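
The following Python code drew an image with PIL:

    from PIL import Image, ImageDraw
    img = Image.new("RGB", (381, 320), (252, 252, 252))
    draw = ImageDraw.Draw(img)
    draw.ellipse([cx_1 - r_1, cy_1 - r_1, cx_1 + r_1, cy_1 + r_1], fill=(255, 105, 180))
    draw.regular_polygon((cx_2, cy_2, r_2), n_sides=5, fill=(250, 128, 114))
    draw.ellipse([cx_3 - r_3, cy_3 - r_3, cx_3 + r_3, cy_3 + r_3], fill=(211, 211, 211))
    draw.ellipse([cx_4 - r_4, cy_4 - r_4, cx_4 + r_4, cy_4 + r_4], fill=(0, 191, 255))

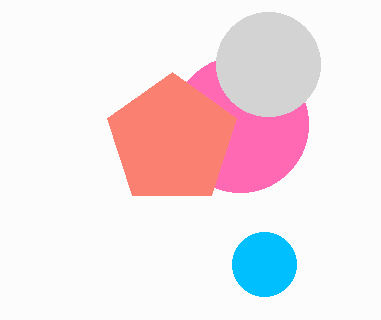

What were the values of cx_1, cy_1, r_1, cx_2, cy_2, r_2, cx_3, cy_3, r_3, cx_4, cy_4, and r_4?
cx_1 = 240, cy_1 = 124, r_1 = 68, cx_2 = 172, cy_2 = 140, r_2 = 68, cx_3 = 268, cy_3 = 64, r_3 = 52, cx_4 = 264, cy_4 = 264, r_4 = 32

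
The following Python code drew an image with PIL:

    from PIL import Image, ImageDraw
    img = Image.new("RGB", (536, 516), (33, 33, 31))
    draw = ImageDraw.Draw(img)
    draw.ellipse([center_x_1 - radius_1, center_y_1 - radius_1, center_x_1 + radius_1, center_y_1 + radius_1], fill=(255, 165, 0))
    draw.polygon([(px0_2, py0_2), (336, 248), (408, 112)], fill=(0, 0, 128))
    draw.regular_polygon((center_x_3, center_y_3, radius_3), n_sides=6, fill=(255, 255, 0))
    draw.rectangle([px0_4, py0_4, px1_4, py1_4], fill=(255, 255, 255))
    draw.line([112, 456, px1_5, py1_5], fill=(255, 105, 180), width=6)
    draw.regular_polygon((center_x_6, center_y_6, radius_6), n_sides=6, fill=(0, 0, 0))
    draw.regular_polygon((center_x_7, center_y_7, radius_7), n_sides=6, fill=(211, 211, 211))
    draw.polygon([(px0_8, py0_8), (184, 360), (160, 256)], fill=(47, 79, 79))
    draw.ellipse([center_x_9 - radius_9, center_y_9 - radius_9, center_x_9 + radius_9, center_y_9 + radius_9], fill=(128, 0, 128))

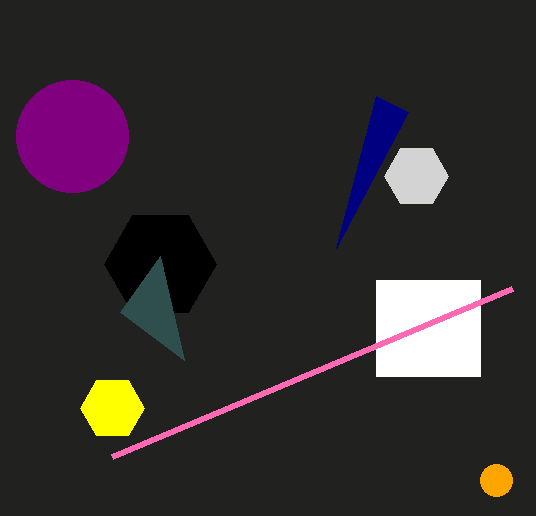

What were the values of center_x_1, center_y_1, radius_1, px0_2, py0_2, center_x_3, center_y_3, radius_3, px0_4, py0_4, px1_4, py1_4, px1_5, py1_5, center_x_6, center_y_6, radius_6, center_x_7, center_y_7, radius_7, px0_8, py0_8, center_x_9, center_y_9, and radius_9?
center_x_1 = 496
center_y_1 = 480
radius_1 = 16
px0_2 = 376
py0_2 = 96
center_x_3 = 112
center_y_3 = 408
radius_3 = 32
px0_4 = 376
py0_4 = 280
px1_4 = 480
py1_4 = 376
px1_5 = 512
py1_5 = 288
center_x_6 = 160
center_y_6 = 264
radius_6 = 56
center_x_7 = 416
center_y_7 = 176
radius_7 = 32
px0_8 = 120
py0_8 = 312
center_x_9 = 72
center_y_9 = 136
radius_9 = 56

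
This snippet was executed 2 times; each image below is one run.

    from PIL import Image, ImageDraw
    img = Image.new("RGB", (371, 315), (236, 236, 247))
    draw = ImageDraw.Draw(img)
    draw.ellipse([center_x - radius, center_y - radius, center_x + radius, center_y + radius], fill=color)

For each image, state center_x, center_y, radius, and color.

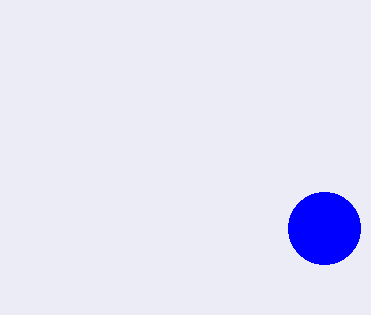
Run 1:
center_x = 324, center_y = 228, radius = 36, color = 'blue'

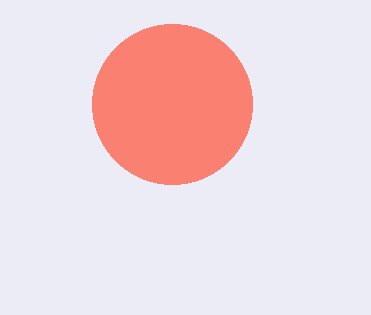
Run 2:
center_x = 172; center_y = 104; radius = 80; color = 'salmon'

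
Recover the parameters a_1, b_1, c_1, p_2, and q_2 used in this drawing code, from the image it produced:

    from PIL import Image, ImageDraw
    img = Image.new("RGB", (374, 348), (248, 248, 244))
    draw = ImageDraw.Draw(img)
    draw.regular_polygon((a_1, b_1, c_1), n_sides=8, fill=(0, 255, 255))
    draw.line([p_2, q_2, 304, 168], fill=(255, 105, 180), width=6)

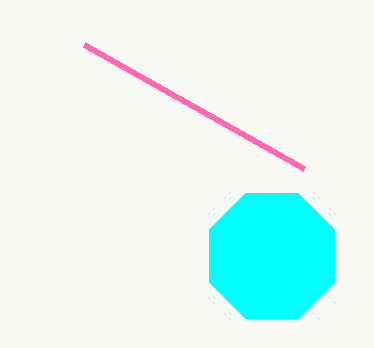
a_1 = 272; b_1 = 256; c_1 = 68; p_2 = 84; q_2 = 44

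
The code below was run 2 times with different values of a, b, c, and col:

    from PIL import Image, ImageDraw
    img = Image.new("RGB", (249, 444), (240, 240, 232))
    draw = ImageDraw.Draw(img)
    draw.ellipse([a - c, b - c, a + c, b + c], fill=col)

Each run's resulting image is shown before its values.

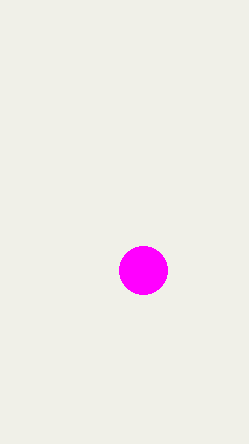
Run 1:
a = 143
b = 270
c = 24
col = 'magenta'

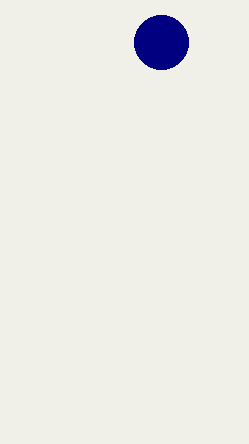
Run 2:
a = 161; b = 42; c = 27; col = 'navy'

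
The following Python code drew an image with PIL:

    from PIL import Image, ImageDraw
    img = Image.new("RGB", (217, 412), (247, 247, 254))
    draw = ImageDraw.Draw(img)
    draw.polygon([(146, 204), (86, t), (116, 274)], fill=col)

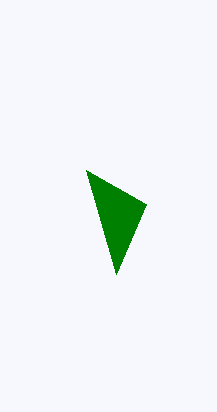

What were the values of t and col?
t = 170; col = 'green'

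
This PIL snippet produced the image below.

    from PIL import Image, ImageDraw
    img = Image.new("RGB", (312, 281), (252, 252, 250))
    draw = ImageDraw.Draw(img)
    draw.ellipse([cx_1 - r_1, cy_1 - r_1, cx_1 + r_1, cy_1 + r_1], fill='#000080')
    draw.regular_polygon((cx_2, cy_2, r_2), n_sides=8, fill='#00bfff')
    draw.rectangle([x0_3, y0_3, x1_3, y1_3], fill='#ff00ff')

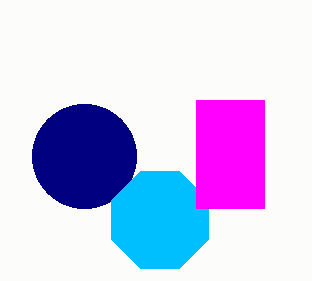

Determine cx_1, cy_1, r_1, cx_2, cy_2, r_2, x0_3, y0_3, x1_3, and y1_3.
cx_1 = 84
cy_1 = 156
r_1 = 52
cx_2 = 160
cy_2 = 220
r_2 = 52
x0_3 = 196
y0_3 = 100
x1_3 = 264
y1_3 = 208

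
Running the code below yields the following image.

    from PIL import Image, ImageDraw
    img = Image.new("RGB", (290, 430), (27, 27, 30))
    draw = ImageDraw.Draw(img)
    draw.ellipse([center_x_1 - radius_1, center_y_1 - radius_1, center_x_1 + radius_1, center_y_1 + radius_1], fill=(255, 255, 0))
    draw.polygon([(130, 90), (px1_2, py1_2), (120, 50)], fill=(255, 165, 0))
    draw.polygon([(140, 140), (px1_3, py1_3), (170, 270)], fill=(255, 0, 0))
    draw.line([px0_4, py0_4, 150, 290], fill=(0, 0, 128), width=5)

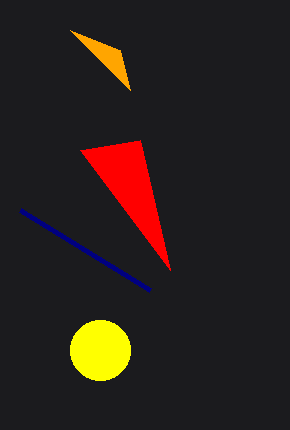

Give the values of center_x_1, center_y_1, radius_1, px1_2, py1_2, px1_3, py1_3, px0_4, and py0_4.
center_x_1 = 100; center_y_1 = 350; radius_1 = 30; px1_2 = 70; py1_2 = 30; px1_3 = 80; py1_3 = 150; px0_4 = 20; py0_4 = 210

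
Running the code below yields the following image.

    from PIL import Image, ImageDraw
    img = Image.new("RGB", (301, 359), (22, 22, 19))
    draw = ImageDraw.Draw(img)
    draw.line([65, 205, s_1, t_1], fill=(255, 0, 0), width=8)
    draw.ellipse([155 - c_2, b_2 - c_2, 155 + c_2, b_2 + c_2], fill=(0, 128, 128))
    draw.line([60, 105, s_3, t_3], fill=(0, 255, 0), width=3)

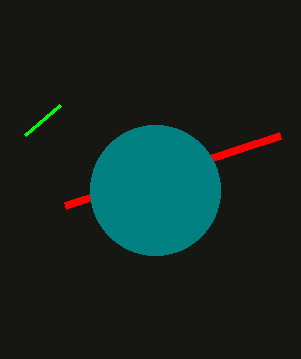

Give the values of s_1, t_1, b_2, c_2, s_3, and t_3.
s_1 = 280
t_1 = 135
b_2 = 190
c_2 = 65
s_3 = 25
t_3 = 135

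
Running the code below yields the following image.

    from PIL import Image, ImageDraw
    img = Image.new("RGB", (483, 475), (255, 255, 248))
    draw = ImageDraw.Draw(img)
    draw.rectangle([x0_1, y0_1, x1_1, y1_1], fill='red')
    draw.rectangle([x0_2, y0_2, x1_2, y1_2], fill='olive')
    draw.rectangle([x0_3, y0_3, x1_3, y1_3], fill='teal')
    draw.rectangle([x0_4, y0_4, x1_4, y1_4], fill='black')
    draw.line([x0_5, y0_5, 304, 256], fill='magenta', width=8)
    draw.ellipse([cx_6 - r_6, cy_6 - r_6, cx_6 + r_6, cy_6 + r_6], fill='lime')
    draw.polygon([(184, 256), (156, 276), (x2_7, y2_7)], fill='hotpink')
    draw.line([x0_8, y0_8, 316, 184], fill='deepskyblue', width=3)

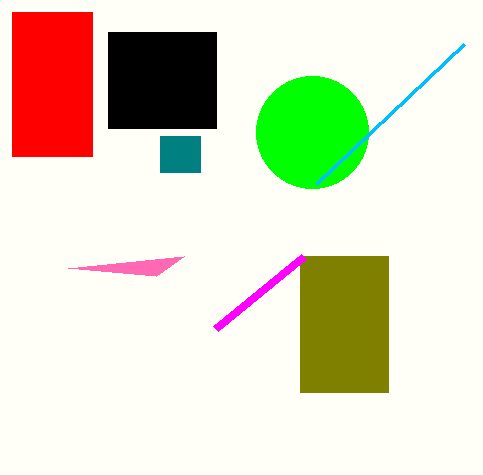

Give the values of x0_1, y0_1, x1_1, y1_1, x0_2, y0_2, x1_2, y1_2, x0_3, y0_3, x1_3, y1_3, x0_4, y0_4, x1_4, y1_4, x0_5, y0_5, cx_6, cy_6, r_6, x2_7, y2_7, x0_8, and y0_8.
x0_1 = 12, y0_1 = 12, x1_1 = 92, y1_1 = 156, x0_2 = 300, y0_2 = 256, x1_2 = 388, y1_2 = 392, x0_3 = 160, y0_3 = 136, x1_3 = 200, y1_3 = 172, x0_4 = 108, y0_4 = 32, x1_4 = 216, y1_4 = 128, x0_5 = 216, y0_5 = 328, cx_6 = 312, cy_6 = 132, r_6 = 56, x2_7 = 68, y2_7 = 268, x0_8 = 464, y0_8 = 44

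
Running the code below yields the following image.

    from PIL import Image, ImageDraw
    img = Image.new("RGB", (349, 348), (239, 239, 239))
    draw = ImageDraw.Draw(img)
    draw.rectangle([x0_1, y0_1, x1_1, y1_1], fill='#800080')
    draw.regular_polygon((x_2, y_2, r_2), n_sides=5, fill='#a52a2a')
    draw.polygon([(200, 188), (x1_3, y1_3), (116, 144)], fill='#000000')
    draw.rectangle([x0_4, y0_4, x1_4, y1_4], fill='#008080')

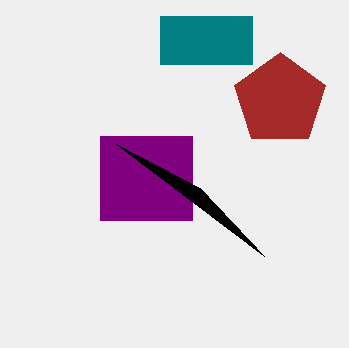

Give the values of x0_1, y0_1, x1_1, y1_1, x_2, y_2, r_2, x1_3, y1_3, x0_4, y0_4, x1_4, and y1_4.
x0_1 = 100, y0_1 = 136, x1_1 = 192, y1_1 = 220, x_2 = 280, y_2 = 100, r_2 = 48, x1_3 = 264, y1_3 = 256, x0_4 = 160, y0_4 = 16, x1_4 = 252, y1_4 = 64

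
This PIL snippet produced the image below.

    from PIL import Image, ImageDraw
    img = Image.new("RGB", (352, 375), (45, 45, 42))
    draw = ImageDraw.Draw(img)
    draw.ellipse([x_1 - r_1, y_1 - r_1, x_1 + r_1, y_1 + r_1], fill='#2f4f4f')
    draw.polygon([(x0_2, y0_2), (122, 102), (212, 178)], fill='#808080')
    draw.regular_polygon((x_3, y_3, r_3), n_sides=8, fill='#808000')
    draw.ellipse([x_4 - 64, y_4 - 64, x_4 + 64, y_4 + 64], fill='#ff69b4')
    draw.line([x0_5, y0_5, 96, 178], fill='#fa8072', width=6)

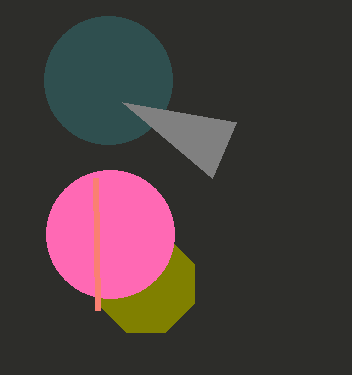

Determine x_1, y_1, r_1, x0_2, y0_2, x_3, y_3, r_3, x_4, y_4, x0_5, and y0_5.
x_1 = 108, y_1 = 80, r_1 = 64, x0_2 = 236, y0_2 = 122, x_3 = 146, y_3 = 284, r_3 = 52, x_4 = 110, y_4 = 234, x0_5 = 98, y0_5 = 310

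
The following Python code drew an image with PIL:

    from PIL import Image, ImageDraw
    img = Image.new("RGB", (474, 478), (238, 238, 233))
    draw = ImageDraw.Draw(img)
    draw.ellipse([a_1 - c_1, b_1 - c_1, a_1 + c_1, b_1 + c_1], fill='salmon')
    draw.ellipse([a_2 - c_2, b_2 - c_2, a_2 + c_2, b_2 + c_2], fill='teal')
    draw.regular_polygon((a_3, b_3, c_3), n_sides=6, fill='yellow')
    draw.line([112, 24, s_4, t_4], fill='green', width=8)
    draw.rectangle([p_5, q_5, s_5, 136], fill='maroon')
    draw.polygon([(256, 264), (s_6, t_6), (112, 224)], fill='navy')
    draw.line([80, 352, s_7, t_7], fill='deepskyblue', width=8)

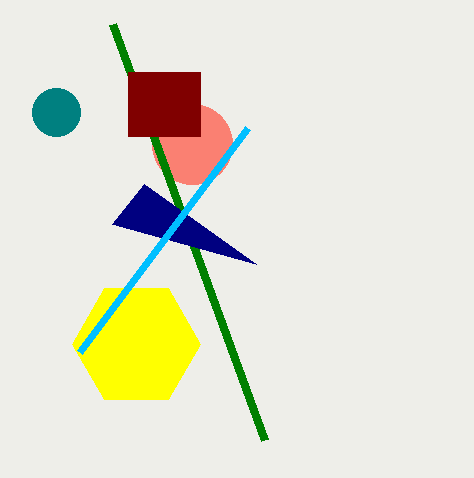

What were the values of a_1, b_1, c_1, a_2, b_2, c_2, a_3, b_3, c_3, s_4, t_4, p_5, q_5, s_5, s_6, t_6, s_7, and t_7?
a_1 = 192
b_1 = 144
c_1 = 40
a_2 = 56
b_2 = 112
c_2 = 24
a_3 = 136
b_3 = 344
c_3 = 64
s_4 = 264
t_4 = 440
p_5 = 128
q_5 = 72
s_5 = 200
s_6 = 144
t_6 = 184
s_7 = 248
t_7 = 128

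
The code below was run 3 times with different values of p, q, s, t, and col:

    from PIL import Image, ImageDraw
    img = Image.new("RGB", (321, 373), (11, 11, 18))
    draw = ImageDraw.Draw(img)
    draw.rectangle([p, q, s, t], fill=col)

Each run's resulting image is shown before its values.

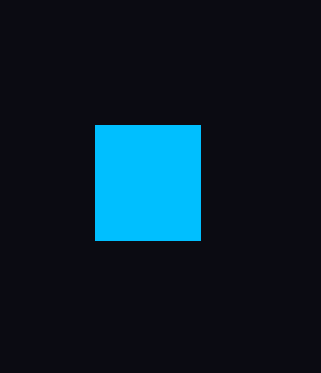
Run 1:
p = 95; q = 125; s = 200; t = 240; col = 'deepskyblue'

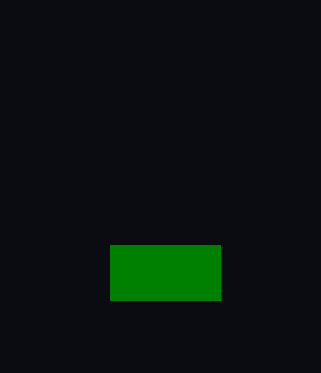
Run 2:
p = 110
q = 245
s = 220
t = 300
col = 'green'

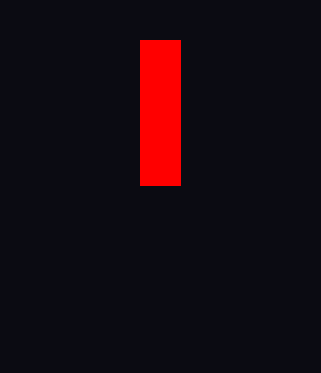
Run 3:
p = 140, q = 40, s = 180, t = 185, col = 'red'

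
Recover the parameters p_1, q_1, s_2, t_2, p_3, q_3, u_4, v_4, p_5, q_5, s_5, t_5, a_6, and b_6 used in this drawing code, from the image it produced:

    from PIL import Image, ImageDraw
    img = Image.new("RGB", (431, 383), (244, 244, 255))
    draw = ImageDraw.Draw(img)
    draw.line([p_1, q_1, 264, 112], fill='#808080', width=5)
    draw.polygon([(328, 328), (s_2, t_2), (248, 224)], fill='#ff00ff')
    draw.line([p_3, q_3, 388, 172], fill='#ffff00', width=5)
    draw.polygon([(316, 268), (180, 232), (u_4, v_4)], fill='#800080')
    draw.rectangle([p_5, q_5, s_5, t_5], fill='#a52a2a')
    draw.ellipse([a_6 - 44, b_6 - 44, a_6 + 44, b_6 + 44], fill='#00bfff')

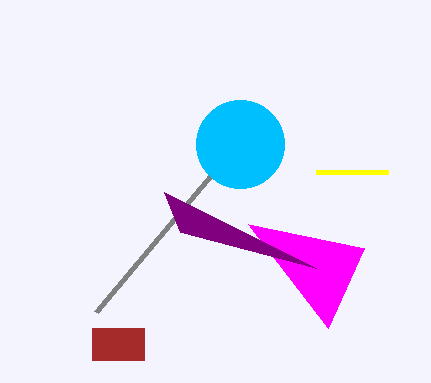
p_1 = 96, q_1 = 312, s_2 = 364, t_2 = 248, p_3 = 316, q_3 = 172, u_4 = 164, v_4 = 192, p_5 = 92, q_5 = 328, s_5 = 144, t_5 = 360, a_6 = 240, b_6 = 144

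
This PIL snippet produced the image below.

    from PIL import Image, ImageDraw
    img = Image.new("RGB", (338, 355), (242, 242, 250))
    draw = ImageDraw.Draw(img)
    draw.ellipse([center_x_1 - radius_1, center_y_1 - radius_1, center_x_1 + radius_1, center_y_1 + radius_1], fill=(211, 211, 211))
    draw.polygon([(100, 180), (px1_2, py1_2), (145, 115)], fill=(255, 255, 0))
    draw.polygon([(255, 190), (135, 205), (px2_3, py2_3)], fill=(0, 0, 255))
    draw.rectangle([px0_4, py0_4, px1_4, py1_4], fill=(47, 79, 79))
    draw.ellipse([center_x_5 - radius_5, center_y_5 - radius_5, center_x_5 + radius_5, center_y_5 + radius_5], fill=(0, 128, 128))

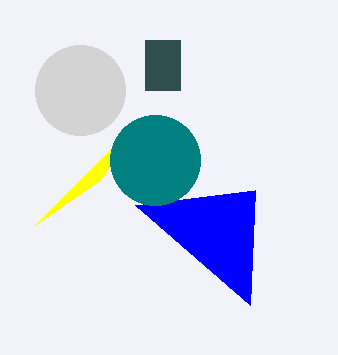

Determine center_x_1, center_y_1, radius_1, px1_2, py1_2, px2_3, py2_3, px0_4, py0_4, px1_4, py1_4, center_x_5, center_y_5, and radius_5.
center_x_1 = 80, center_y_1 = 90, radius_1 = 45, px1_2 = 35, py1_2 = 225, px2_3 = 250, py2_3 = 305, px0_4 = 145, py0_4 = 40, px1_4 = 180, py1_4 = 90, center_x_5 = 155, center_y_5 = 160, radius_5 = 45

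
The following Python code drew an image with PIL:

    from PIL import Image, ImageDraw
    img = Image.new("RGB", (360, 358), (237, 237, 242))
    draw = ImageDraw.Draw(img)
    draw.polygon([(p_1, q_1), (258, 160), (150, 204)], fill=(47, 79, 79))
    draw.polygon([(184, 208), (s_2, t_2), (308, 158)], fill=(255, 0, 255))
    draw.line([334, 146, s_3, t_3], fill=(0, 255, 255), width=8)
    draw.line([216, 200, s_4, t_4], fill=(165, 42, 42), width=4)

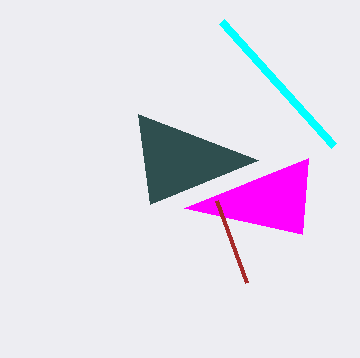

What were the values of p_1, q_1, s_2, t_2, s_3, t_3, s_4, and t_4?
p_1 = 138
q_1 = 114
s_2 = 302
t_2 = 234
s_3 = 222
t_3 = 22
s_4 = 246
t_4 = 282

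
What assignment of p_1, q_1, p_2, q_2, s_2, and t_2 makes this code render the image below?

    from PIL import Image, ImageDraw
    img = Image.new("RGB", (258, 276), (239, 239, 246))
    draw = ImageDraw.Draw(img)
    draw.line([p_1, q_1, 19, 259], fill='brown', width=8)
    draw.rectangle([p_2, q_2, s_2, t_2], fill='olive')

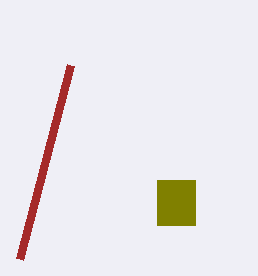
p_1 = 70
q_1 = 65
p_2 = 157
q_2 = 180
s_2 = 195
t_2 = 225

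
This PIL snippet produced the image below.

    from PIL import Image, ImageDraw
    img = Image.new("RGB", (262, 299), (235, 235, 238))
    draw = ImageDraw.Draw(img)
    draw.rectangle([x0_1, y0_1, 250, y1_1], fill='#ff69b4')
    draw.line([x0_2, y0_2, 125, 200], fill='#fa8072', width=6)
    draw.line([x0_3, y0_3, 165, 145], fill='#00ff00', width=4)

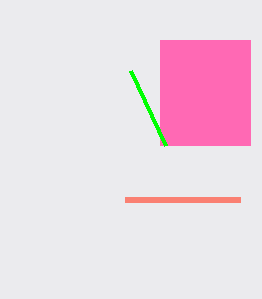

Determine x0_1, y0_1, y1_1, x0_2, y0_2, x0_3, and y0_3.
x0_1 = 160; y0_1 = 40; y1_1 = 145; x0_2 = 240; y0_2 = 200; x0_3 = 130; y0_3 = 70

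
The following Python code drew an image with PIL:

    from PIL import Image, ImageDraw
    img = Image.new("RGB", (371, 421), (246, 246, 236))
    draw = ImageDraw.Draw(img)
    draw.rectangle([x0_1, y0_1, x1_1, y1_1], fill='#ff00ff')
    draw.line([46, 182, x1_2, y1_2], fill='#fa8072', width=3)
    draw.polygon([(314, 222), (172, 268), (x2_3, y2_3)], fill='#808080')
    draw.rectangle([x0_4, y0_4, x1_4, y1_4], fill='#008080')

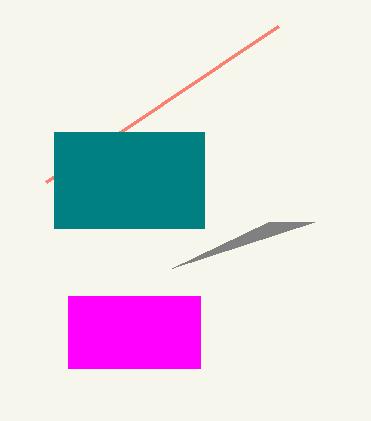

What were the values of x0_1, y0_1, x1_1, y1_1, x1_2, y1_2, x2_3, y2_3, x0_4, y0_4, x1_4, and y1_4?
x0_1 = 68, y0_1 = 296, x1_1 = 200, y1_1 = 368, x1_2 = 278, y1_2 = 26, x2_3 = 268, y2_3 = 222, x0_4 = 54, y0_4 = 132, x1_4 = 204, y1_4 = 228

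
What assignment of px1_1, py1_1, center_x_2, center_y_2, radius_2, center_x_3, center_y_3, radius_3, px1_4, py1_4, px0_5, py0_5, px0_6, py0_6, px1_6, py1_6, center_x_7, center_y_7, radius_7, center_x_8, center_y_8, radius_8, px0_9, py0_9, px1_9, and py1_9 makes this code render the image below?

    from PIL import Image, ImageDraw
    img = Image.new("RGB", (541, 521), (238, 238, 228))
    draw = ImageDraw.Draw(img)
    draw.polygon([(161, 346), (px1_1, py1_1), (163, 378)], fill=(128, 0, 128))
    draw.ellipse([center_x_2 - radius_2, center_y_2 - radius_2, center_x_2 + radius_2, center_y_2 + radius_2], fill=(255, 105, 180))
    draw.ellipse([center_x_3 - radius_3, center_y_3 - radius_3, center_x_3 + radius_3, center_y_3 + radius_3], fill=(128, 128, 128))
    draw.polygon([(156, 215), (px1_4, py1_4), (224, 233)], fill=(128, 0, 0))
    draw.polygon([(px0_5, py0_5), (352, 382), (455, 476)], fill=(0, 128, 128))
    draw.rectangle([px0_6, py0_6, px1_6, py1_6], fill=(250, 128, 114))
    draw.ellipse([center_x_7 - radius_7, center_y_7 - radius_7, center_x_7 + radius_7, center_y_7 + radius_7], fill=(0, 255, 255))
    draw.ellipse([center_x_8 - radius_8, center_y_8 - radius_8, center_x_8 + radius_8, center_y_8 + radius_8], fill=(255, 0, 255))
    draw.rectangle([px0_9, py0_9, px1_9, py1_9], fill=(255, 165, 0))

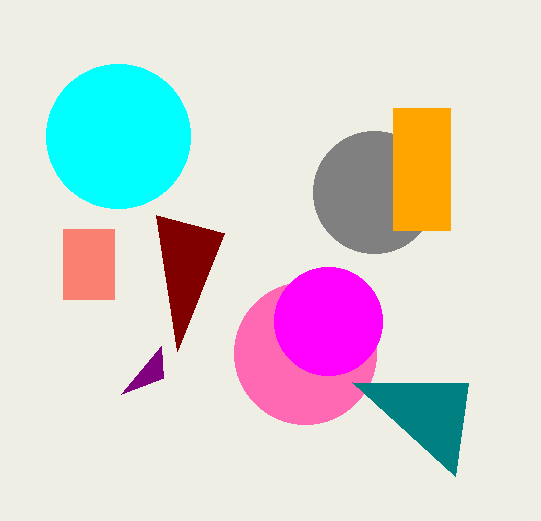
px1_1 = 121, py1_1 = 394, center_x_2 = 305, center_y_2 = 353, radius_2 = 71, center_x_3 = 374, center_y_3 = 192, radius_3 = 61, px1_4 = 177, py1_4 = 351, px0_5 = 468, py0_5 = 383, px0_6 = 63, py0_6 = 229, px1_6 = 114, py1_6 = 299, center_x_7 = 118, center_y_7 = 136, radius_7 = 72, center_x_8 = 328, center_y_8 = 321, radius_8 = 54, px0_9 = 393, py0_9 = 108, px1_9 = 450, py1_9 = 230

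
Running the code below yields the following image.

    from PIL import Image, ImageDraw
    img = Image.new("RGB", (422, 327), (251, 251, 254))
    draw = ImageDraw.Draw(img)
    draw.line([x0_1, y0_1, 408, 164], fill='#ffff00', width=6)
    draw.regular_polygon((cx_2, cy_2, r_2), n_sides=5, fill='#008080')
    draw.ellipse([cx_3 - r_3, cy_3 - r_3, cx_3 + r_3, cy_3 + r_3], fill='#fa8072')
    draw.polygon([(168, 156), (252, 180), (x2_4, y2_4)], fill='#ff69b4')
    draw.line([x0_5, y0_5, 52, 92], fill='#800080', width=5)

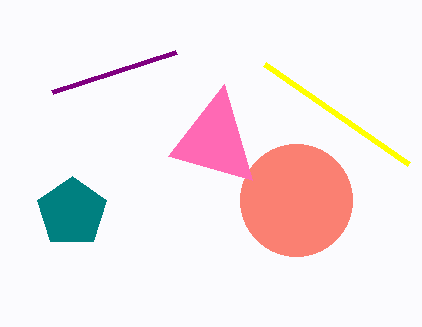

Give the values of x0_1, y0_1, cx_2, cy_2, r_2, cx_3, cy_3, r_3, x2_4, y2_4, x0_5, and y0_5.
x0_1 = 264
y0_1 = 64
cx_2 = 72
cy_2 = 212
r_2 = 36
cx_3 = 296
cy_3 = 200
r_3 = 56
x2_4 = 224
y2_4 = 84
x0_5 = 176
y0_5 = 52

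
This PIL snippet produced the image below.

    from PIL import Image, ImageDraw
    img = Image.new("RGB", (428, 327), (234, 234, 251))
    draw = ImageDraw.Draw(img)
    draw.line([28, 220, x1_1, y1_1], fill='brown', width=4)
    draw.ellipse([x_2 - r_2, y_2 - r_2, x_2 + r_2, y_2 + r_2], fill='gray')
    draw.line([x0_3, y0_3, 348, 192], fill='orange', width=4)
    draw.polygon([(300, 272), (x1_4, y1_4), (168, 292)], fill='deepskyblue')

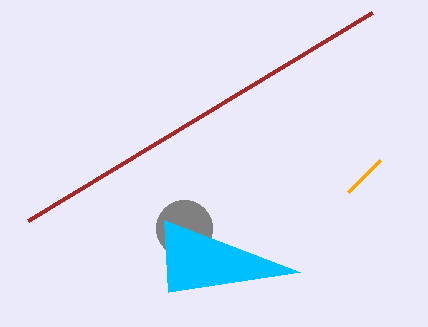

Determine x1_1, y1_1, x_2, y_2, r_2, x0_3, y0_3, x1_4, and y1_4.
x1_1 = 372
y1_1 = 12
x_2 = 184
y_2 = 228
r_2 = 28
x0_3 = 380
y0_3 = 160
x1_4 = 164
y1_4 = 220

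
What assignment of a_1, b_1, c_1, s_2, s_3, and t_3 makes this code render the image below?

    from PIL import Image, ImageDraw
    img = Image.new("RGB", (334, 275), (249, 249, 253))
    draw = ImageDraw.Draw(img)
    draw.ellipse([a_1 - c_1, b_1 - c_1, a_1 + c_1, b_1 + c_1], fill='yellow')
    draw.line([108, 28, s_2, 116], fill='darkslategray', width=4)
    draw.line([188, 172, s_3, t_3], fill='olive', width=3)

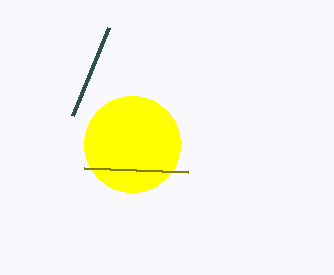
a_1 = 132; b_1 = 144; c_1 = 48; s_2 = 72; s_3 = 84; t_3 = 168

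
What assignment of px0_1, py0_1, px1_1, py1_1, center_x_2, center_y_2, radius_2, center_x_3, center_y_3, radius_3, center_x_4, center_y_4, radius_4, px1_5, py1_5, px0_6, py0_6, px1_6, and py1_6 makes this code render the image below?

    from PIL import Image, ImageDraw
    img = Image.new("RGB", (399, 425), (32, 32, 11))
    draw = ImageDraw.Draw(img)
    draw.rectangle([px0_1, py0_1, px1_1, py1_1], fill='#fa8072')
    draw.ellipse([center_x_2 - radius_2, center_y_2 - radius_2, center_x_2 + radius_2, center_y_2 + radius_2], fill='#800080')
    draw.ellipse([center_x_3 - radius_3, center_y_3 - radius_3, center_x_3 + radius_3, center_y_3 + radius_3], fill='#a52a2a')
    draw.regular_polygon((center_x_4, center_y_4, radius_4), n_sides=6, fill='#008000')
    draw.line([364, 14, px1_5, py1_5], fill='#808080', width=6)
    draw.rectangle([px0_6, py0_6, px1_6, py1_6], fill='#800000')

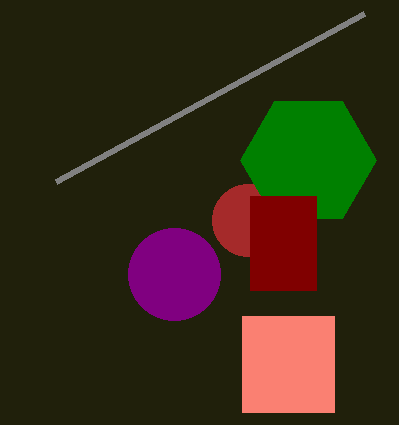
px0_1 = 242, py0_1 = 316, px1_1 = 334, py1_1 = 412, center_x_2 = 174, center_y_2 = 274, radius_2 = 46, center_x_3 = 248, center_y_3 = 220, radius_3 = 36, center_x_4 = 308, center_y_4 = 160, radius_4 = 68, px1_5 = 56, py1_5 = 182, px0_6 = 250, py0_6 = 196, px1_6 = 316, py1_6 = 290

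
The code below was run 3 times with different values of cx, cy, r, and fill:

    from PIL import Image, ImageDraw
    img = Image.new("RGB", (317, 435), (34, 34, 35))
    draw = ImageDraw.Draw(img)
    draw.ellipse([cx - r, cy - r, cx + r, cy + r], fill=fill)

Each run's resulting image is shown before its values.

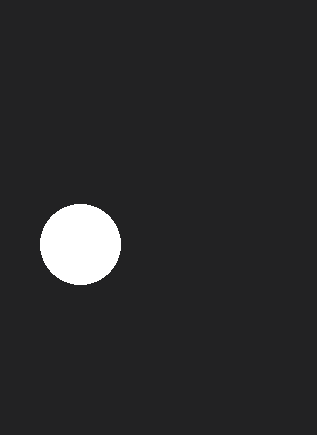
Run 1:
cx = 80, cy = 244, r = 40, fill = 'white'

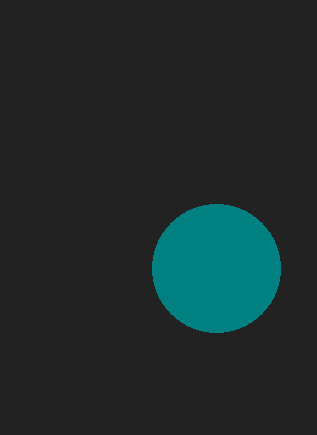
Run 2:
cx = 216
cy = 268
r = 64
fill = 'teal'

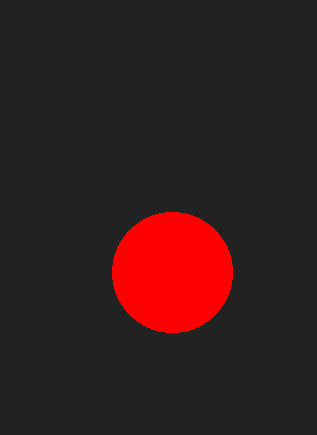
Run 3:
cx = 172; cy = 272; r = 60; fill = 'red'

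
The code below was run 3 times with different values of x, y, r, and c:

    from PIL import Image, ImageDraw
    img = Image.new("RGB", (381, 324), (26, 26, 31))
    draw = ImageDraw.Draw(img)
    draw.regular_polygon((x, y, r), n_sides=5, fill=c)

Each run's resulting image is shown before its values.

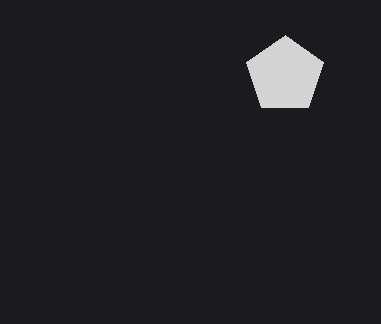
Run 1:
x = 285, y = 75, r = 40, c = 'lightgray'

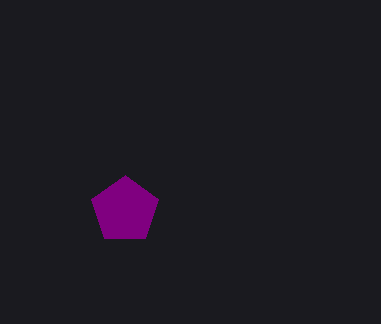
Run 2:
x = 125, y = 210, r = 35, c = 'purple'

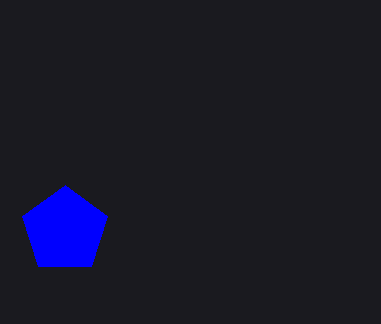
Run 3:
x = 65, y = 230, r = 45, c = 'blue'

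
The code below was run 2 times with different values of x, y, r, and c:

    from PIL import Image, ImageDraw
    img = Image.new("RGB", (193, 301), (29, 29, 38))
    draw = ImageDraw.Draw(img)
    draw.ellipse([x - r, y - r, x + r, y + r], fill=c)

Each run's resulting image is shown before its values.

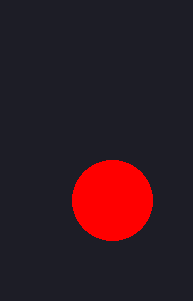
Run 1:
x = 112
y = 200
r = 40
c = 'red'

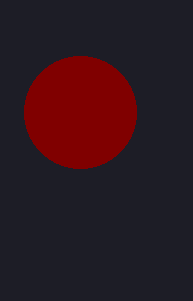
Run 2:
x = 80, y = 112, r = 56, c = 'maroon'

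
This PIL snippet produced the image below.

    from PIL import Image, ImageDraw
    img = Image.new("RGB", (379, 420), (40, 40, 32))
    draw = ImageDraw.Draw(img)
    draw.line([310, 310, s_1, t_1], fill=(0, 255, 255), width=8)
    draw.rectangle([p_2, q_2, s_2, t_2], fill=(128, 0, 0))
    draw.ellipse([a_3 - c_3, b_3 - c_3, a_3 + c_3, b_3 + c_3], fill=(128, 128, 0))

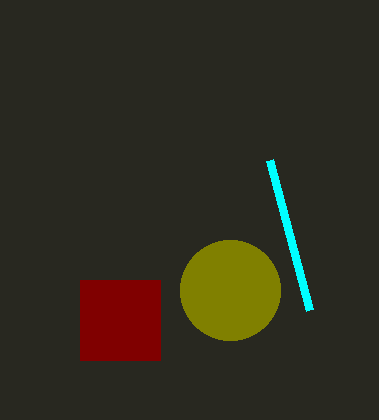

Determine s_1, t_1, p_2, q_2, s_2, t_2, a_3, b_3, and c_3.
s_1 = 270
t_1 = 160
p_2 = 80
q_2 = 280
s_2 = 160
t_2 = 360
a_3 = 230
b_3 = 290
c_3 = 50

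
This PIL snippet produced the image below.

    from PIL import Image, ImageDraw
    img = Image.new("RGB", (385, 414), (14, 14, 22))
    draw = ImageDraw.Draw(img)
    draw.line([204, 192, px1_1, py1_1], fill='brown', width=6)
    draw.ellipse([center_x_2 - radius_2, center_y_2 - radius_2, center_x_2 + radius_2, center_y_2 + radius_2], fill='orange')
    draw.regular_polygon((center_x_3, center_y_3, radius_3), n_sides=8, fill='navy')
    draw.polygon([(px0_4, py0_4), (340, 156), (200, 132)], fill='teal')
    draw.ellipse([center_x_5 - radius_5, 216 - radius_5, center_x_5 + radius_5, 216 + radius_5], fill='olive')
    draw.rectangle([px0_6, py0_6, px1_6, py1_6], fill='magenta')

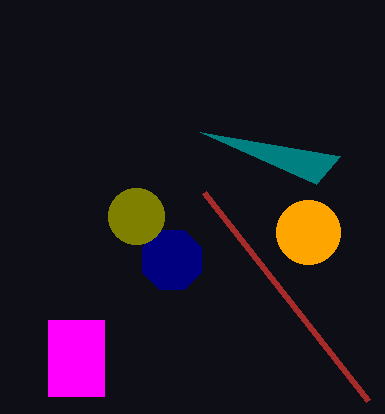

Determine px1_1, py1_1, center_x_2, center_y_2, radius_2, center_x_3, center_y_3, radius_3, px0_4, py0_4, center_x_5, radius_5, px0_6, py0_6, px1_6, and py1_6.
px1_1 = 368
py1_1 = 400
center_x_2 = 308
center_y_2 = 232
radius_2 = 32
center_x_3 = 172
center_y_3 = 260
radius_3 = 32
px0_4 = 316
py0_4 = 184
center_x_5 = 136
radius_5 = 28
px0_6 = 48
py0_6 = 320
px1_6 = 104
py1_6 = 396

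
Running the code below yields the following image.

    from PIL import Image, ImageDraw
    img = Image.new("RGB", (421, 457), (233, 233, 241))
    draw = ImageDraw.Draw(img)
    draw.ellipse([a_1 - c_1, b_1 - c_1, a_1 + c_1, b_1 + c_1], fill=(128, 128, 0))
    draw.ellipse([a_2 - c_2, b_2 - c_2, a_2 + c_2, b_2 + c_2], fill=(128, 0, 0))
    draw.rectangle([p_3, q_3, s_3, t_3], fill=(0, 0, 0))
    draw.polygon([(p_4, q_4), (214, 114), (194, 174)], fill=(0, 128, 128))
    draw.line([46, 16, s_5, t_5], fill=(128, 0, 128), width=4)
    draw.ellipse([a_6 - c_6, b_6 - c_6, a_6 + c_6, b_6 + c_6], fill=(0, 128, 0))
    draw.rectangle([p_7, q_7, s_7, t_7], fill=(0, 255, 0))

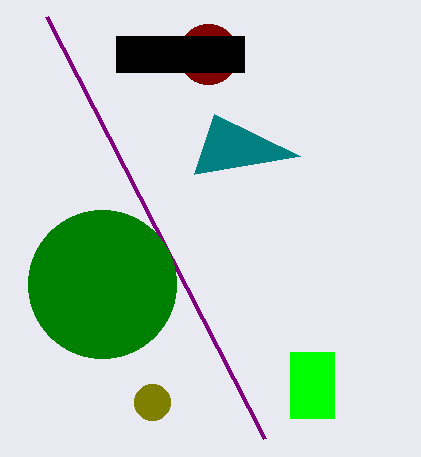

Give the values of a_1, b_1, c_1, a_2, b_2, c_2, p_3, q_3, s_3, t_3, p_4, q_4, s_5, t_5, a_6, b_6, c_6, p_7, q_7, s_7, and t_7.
a_1 = 152; b_1 = 402; c_1 = 18; a_2 = 208; b_2 = 54; c_2 = 30; p_3 = 116; q_3 = 36; s_3 = 244; t_3 = 72; p_4 = 300; q_4 = 156; s_5 = 264; t_5 = 438; a_6 = 102; b_6 = 284; c_6 = 74; p_7 = 290; q_7 = 352; s_7 = 334; t_7 = 418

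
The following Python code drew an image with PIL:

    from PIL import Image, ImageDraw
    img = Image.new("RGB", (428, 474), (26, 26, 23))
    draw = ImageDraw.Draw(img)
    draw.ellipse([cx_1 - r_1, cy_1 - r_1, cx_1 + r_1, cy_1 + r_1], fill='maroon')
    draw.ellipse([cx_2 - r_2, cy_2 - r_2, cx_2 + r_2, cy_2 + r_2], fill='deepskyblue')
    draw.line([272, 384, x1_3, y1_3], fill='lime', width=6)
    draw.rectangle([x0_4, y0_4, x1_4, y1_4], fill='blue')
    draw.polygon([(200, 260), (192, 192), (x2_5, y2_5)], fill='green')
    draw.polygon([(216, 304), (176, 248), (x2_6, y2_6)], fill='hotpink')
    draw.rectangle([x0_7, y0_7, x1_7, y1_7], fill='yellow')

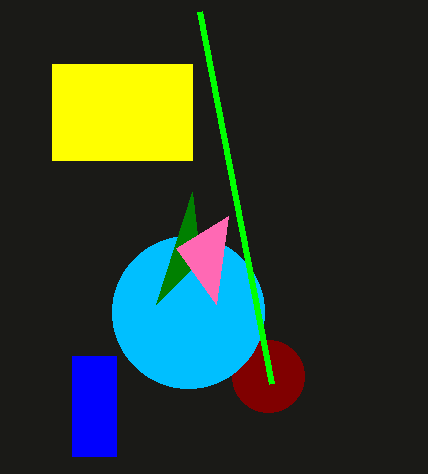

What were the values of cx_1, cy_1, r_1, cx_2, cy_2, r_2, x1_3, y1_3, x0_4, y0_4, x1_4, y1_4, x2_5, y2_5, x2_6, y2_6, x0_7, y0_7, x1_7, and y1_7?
cx_1 = 268, cy_1 = 376, r_1 = 36, cx_2 = 188, cy_2 = 312, r_2 = 76, x1_3 = 200, y1_3 = 12, x0_4 = 72, y0_4 = 356, x1_4 = 116, y1_4 = 456, x2_5 = 156, y2_5 = 304, x2_6 = 228, y2_6 = 216, x0_7 = 52, y0_7 = 64, x1_7 = 192, y1_7 = 160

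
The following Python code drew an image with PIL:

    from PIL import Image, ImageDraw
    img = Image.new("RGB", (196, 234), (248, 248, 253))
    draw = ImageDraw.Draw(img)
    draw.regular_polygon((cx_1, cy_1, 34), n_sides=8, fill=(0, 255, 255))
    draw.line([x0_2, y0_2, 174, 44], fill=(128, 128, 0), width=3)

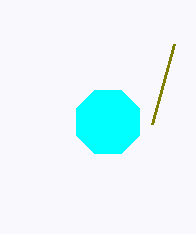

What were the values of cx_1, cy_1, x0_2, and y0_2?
cx_1 = 108; cy_1 = 122; x0_2 = 152; y0_2 = 124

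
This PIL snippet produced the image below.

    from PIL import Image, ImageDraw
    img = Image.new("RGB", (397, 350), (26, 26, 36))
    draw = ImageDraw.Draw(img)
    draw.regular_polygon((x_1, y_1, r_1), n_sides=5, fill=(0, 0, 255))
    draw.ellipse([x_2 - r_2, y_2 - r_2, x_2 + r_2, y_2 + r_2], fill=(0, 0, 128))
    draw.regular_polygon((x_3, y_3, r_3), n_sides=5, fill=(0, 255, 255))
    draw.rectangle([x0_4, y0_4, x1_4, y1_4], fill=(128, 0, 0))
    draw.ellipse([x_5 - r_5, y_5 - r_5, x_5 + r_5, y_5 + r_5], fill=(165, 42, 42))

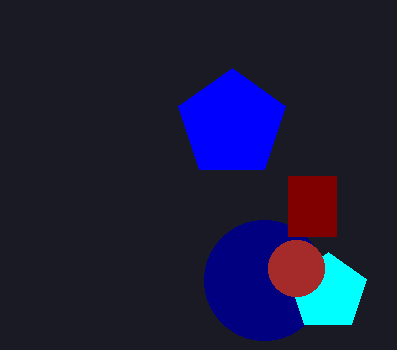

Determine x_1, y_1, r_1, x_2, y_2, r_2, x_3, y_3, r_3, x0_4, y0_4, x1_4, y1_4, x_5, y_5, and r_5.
x_1 = 232
y_1 = 124
r_1 = 56
x_2 = 264
y_2 = 280
r_2 = 60
x_3 = 328
y_3 = 292
r_3 = 40
x0_4 = 288
y0_4 = 176
x1_4 = 336
y1_4 = 236
x_5 = 296
y_5 = 268
r_5 = 28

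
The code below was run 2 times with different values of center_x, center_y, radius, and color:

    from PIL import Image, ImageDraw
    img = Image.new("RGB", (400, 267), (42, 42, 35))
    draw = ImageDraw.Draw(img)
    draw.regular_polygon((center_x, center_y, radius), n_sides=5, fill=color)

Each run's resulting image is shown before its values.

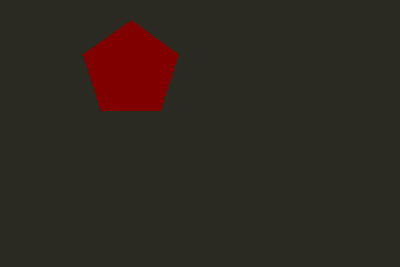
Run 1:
center_x = 130; center_y = 70; radius = 50; color = 'maroon'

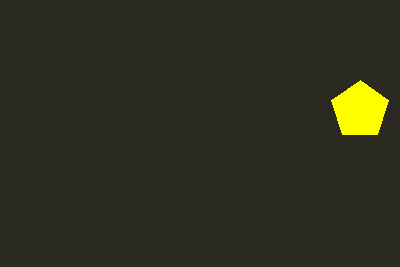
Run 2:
center_x = 360, center_y = 110, radius = 30, color = 'yellow'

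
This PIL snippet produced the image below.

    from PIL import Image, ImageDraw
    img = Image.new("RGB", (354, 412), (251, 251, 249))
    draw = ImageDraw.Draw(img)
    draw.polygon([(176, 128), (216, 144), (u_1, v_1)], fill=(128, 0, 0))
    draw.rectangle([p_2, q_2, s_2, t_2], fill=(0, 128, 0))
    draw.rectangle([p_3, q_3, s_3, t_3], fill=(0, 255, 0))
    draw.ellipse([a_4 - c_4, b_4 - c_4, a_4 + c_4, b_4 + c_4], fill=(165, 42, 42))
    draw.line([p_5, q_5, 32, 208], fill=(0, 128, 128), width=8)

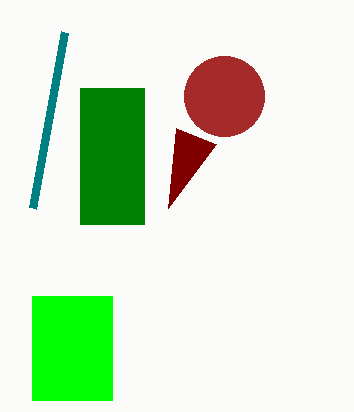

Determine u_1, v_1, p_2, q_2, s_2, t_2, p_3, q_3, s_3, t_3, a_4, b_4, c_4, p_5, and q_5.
u_1 = 168
v_1 = 208
p_2 = 80
q_2 = 88
s_2 = 144
t_2 = 224
p_3 = 32
q_3 = 296
s_3 = 112
t_3 = 400
a_4 = 224
b_4 = 96
c_4 = 40
p_5 = 64
q_5 = 32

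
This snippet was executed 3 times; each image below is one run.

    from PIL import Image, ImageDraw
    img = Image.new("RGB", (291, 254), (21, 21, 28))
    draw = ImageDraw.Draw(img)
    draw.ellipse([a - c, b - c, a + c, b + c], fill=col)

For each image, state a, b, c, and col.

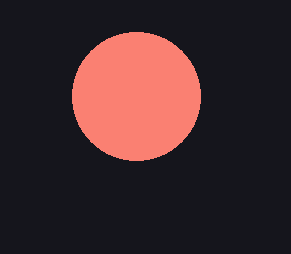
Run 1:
a = 136
b = 96
c = 64
col = 'salmon'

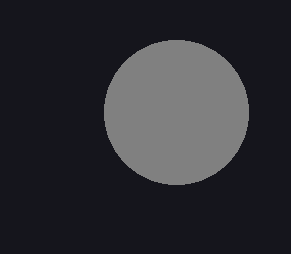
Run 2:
a = 176; b = 112; c = 72; col = 'gray'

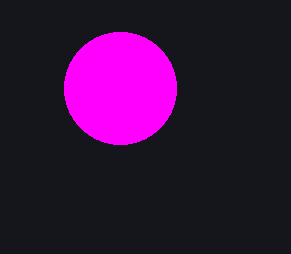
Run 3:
a = 120; b = 88; c = 56; col = 'magenta'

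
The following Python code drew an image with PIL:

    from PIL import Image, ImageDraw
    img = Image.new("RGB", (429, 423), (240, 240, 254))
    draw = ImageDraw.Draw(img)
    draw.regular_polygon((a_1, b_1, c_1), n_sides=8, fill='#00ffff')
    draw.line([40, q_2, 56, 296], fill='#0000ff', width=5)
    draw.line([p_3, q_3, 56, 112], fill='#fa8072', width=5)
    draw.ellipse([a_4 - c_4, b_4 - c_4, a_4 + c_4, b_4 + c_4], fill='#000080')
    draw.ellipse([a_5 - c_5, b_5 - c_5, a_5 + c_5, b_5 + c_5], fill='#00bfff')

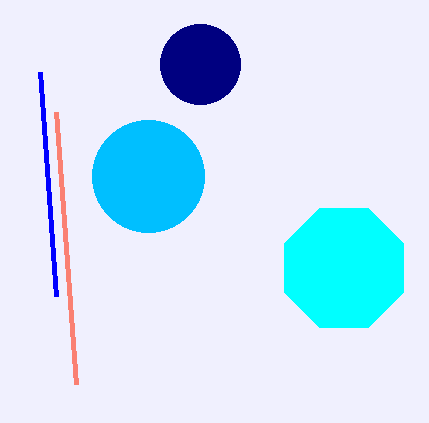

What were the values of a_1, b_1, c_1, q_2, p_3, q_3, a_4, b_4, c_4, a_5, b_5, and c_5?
a_1 = 344
b_1 = 268
c_1 = 64
q_2 = 72
p_3 = 76
q_3 = 384
a_4 = 200
b_4 = 64
c_4 = 40
a_5 = 148
b_5 = 176
c_5 = 56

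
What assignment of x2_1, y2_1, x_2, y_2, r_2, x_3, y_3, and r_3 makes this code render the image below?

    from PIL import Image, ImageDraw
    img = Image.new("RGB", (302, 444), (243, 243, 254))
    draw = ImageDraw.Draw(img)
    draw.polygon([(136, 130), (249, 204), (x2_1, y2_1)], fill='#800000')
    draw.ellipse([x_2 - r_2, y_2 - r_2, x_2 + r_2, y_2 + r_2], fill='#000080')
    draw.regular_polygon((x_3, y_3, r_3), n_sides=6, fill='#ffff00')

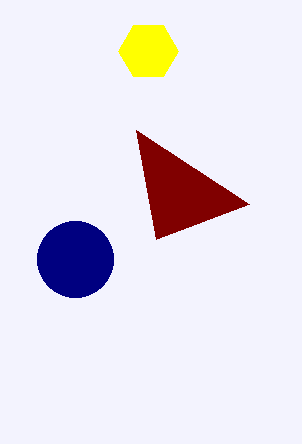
x2_1 = 156; y2_1 = 239; x_2 = 75; y_2 = 259; r_2 = 38; x_3 = 148; y_3 = 51; r_3 = 30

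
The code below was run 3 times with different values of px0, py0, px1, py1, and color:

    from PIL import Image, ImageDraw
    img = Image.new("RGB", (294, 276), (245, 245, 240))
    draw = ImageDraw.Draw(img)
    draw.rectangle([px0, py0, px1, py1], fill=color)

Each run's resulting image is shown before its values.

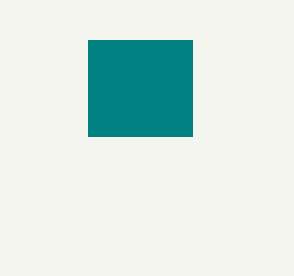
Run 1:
px0 = 88; py0 = 40; px1 = 192; py1 = 136; color = 'teal'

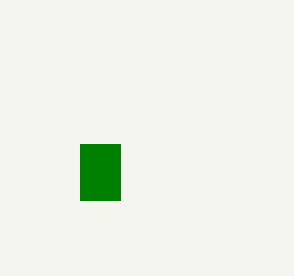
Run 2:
px0 = 80
py0 = 144
px1 = 120
py1 = 200
color = 'green'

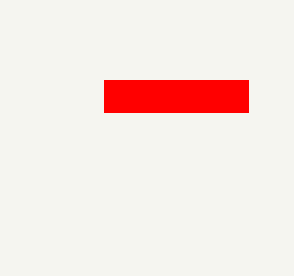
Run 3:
px0 = 104
py0 = 80
px1 = 248
py1 = 112
color = 'red'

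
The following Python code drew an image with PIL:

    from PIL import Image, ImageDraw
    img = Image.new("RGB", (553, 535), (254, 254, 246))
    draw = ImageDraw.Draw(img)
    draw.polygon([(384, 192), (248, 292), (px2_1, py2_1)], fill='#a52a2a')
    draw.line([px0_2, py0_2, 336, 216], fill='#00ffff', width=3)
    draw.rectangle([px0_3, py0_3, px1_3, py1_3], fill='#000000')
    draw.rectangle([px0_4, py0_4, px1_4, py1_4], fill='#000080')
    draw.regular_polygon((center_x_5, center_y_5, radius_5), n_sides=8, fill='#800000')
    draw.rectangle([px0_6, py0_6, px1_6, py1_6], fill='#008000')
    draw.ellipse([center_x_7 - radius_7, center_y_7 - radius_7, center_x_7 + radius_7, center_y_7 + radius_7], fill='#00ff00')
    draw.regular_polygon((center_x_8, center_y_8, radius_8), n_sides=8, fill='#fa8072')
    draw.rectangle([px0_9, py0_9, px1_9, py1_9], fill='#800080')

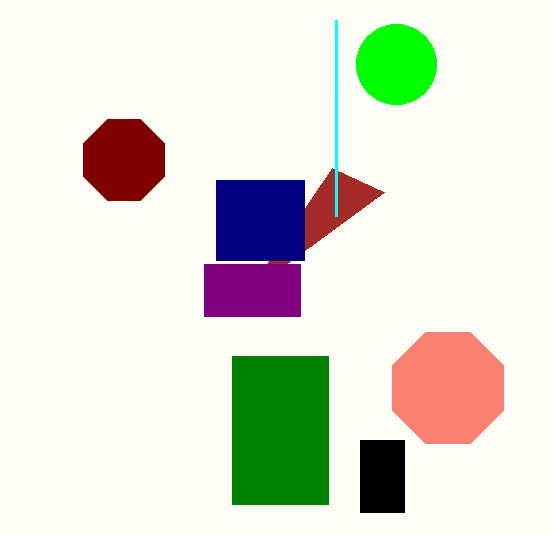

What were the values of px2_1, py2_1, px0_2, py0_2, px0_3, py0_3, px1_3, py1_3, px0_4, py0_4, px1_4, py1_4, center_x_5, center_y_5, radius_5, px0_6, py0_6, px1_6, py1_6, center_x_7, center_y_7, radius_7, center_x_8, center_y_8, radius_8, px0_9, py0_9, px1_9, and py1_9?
px2_1 = 332, py2_1 = 168, px0_2 = 336, py0_2 = 20, px0_3 = 360, py0_3 = 440, px1_3 = 404, py1_3 = 512, px0_4 = 216, py0_4 = 180, px1_4 = 304, py1_4 = 260, center_x_5 = 124, center_y_5 = 160, radius_5 = 44, px0_6 = 232, py0_6 = 356, px1_6 = 328, py1_6 = 504, center_x_7 = 396, center_y_7 = 64, radius_7 = 40, center_x_8 = 448, center_y_8 = 388, radius_8 = 60, px0_9 = 204, py0_9 = 264, px1_9 = 300, py1_9 = 316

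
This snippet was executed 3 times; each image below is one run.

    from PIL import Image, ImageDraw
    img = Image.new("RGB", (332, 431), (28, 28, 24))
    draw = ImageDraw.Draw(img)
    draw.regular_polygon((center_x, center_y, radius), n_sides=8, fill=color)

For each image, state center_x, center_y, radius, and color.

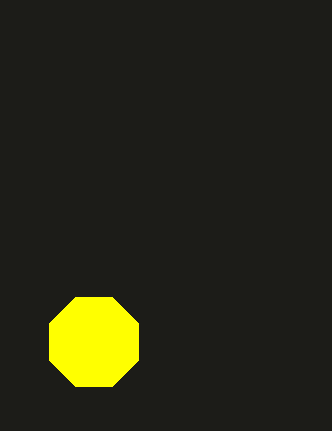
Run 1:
center_x = 94; center_y = 342; radius = 48; color = 'yellow'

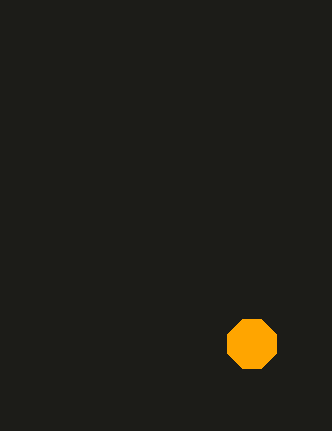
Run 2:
center_x = 252
center_y = 344
radius = 26
color = 'orange'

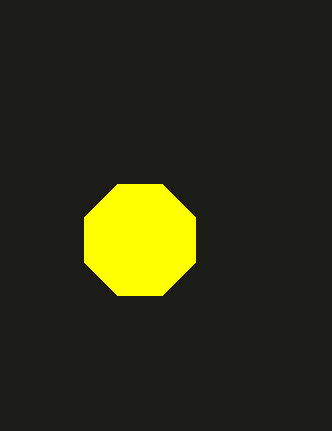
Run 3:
center_x = 140; center_y = 240; radius = 60; color = 'yellow'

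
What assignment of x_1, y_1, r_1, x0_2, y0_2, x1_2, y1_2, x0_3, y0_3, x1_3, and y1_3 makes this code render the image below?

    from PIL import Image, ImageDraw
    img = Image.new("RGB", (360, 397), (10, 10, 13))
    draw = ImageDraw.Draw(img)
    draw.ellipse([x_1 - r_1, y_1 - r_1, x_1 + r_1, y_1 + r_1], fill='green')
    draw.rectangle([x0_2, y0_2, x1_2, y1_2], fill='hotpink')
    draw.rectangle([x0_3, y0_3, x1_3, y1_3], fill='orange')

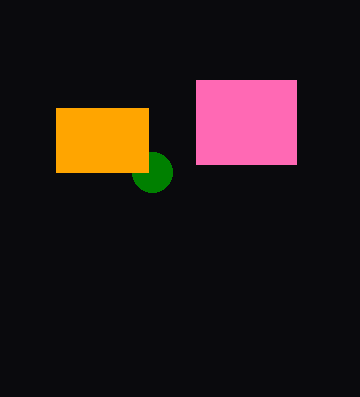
x_1 = 152
y_1 = 172
r_1 = 20
x0_2 = 196
y0_2 = 80
x1_2 = 296
y1_2 = 164
x0_3 = 56
y0_3 = 108
x1_3 = 148
y1_3 = 172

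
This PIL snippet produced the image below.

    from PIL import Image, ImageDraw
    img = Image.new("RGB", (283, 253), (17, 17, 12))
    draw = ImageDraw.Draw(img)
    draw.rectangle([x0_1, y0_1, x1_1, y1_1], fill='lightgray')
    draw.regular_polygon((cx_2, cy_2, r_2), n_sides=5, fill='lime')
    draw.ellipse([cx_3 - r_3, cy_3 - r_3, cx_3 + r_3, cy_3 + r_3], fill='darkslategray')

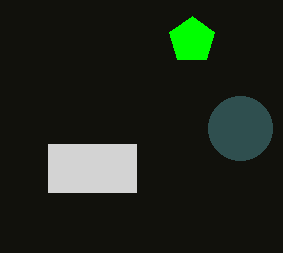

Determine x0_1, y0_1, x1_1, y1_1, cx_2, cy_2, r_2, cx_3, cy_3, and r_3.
x0_1 = 48; y0_1 = 144; x1_1 = 136; y1_1 = 192; cx_2 = 192; cy_2 = 40; r_2 = 24; cx_3 = 240; cy_3 = 128; r_3 = 32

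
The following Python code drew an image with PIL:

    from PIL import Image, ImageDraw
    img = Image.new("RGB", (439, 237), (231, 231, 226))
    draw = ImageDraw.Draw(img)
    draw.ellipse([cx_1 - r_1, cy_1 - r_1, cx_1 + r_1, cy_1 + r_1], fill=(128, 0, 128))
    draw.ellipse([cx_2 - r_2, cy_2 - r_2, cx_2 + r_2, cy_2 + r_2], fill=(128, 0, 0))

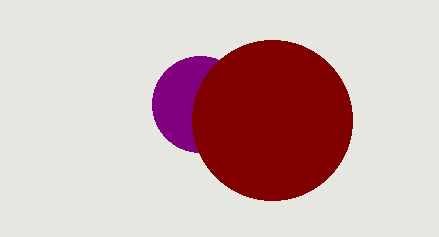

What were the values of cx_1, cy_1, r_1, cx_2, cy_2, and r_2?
cx_1 = 200
cy_1 = 104
r_1 = 48
cx_2 = 272
cy_2 = 120
r_2 = 80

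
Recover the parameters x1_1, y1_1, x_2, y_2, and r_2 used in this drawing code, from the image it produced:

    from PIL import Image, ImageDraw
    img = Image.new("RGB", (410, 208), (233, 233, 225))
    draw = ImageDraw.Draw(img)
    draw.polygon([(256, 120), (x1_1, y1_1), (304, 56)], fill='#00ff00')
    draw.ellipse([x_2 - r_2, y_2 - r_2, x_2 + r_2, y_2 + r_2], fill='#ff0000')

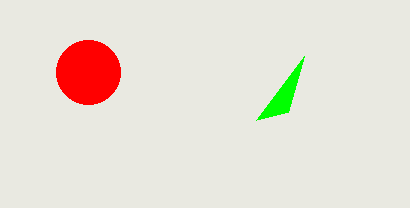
x1_1 = 288, y1_1 = 112, x_2 = 88, y_2 = 72, r_2 = 32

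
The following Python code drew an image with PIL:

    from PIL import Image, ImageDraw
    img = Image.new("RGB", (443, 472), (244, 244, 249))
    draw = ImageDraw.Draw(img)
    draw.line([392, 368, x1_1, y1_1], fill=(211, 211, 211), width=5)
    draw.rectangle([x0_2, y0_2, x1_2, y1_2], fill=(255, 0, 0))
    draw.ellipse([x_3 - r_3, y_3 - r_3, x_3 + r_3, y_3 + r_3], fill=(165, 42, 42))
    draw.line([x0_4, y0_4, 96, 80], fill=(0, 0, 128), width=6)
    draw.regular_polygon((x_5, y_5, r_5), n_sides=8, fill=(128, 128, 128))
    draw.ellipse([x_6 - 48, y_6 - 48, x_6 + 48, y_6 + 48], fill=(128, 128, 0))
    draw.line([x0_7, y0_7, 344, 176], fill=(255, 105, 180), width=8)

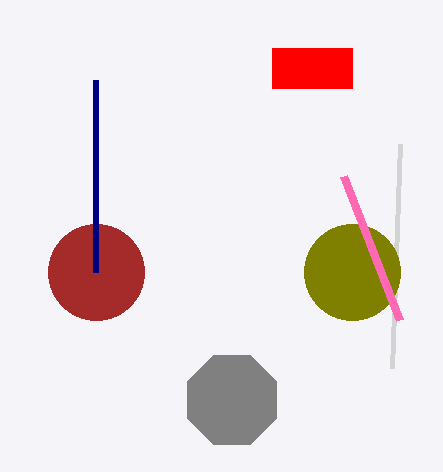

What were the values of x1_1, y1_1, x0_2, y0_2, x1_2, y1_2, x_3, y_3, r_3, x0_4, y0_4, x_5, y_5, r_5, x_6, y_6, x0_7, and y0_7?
x1_1 = 400; y1_1 = 144; x0_2 = 272; y0_2 = 48; x1_2 = 352; y1_2 = 88; x_3 = 96; y_3 = 272; r_3 = 48; x0_4 = 96; y0_4 = 272; x_5 = 232; y_5 = 400; r_5 = 48; x_6 = 352; y_6 = 272; x0_7 = 400; y0_7 = 320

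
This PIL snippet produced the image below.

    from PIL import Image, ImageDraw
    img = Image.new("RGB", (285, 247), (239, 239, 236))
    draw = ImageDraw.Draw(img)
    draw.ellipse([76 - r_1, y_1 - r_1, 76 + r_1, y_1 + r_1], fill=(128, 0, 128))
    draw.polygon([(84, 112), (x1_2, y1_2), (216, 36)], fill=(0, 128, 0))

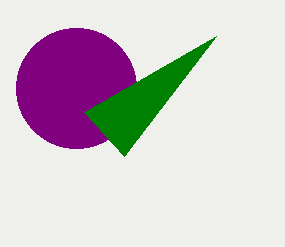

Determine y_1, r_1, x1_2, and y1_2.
y_1 = 88, r_1 = 60, x1_2 = 124, y1_2 = 156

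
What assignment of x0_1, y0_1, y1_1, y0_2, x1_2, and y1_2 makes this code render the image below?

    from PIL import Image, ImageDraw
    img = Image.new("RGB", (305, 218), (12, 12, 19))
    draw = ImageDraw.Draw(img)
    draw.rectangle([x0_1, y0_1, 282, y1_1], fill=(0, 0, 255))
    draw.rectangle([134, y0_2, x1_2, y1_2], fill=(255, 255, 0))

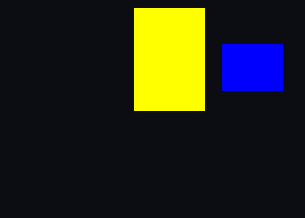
x0_1 = 222, y0_1 = 44, y1_1 = 90, y0_2 = 8, x1_2 = 204, y1_2 = 110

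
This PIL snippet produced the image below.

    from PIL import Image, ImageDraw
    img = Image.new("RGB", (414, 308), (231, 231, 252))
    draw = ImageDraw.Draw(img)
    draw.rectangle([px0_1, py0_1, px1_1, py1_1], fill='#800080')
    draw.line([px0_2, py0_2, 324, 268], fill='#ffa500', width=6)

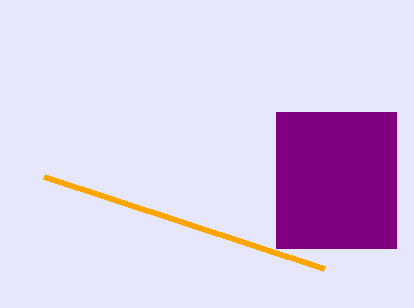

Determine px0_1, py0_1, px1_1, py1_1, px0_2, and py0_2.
px0_1 = 276
py0_1 = 112
px1_1 = 396
py1_1 = 248
px0_2 = 44
py0_2 = 176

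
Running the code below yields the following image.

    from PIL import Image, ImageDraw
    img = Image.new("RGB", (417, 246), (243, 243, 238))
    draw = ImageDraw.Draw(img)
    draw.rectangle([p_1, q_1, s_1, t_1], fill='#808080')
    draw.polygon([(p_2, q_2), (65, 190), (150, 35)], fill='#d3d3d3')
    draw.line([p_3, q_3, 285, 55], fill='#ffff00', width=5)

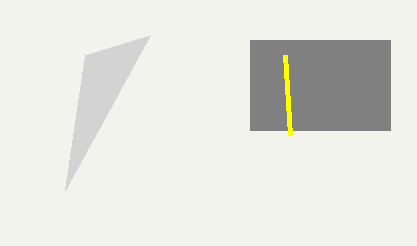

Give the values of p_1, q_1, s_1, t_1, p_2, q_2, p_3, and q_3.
p_1 = 250; q_1 = 40; s_1 = 390; t_1 = 130; p_2 = 85; q_2 = 55; p_3 = 290; q_3 = 135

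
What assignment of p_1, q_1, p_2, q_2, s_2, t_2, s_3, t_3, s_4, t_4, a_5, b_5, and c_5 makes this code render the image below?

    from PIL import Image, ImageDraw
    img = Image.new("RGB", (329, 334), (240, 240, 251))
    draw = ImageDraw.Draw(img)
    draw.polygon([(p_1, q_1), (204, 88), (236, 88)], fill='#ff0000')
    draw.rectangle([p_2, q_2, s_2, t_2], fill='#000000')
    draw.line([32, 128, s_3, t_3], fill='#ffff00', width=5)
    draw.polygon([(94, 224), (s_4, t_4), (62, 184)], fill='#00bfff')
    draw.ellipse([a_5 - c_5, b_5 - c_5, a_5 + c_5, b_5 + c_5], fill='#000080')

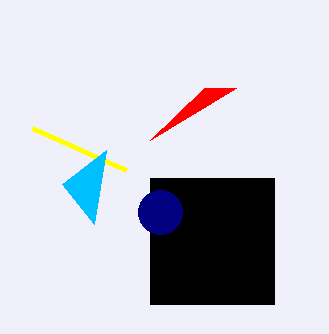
p_1 = 150, q_1 = 140, p_2 = 150, q_2 = 178, s_2 = 274, t_2 = 304, s_3 = 126, t_3 = 170, s_4 = 106, t_4 = 150, a_5 = 160, b_5 = 212, c_5 = 22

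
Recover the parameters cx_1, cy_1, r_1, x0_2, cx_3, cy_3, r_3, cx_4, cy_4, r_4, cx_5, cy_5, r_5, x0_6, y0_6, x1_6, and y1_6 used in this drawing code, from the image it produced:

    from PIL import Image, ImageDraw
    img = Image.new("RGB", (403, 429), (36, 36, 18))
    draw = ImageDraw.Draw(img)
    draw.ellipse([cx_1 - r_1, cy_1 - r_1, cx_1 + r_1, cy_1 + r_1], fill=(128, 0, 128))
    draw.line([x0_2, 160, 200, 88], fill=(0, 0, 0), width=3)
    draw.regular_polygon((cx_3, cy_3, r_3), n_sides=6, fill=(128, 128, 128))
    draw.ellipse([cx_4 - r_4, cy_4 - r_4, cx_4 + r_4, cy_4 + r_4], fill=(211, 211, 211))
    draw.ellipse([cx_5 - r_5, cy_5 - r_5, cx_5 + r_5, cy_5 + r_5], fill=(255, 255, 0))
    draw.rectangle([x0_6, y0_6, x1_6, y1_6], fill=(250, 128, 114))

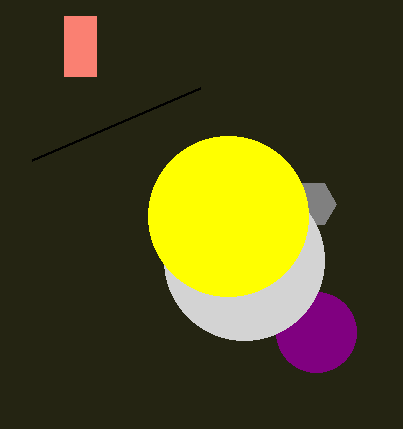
cx_1 = 316; cy_1 = 332; r_1 = 40; x0_2 = 32; cx_3 = 312; cy_3 = 204; r_3 = 24; cx_4 = 244; cy_4 = 260; r_4 = 80; cx_5 = 228; cy_5 = 216; r_5 = 80; x0_6 = 64; y0_6 = 16; x1_6 = 96; y1_6 = 76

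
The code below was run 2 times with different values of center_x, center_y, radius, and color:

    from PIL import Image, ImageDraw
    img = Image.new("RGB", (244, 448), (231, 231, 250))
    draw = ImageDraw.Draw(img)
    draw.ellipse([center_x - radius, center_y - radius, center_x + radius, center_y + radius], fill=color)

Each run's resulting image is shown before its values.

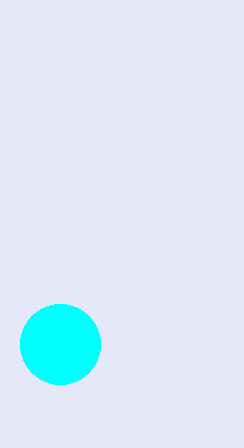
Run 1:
center_x = 60, center_y = 344, radius = 40, color = 'cyan'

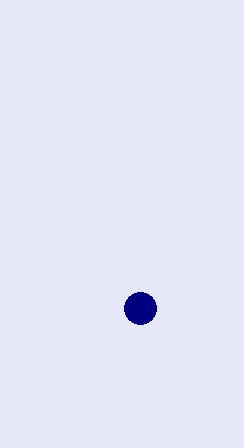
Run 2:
center_x = 140; center_y = 308; radius = 16; color = 'navy'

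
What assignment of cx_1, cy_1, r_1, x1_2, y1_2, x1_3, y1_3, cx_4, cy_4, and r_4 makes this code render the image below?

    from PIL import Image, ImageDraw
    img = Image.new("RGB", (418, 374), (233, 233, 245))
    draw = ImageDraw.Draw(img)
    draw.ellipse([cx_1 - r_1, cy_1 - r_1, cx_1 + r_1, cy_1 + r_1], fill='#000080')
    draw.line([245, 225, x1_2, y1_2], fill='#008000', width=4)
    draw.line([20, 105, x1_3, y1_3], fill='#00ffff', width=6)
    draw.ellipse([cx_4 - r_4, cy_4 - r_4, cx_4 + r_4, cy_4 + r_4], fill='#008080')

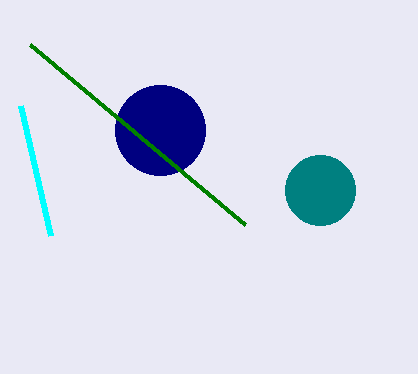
cx_1 = 160
cy_1 = 130
r_1 = 45
x1_2 = 30
y1_2 = 45
x1_3 = 50
y1_3 = 235
cx_4 = 320
cy_4 = 190
r_4 = 35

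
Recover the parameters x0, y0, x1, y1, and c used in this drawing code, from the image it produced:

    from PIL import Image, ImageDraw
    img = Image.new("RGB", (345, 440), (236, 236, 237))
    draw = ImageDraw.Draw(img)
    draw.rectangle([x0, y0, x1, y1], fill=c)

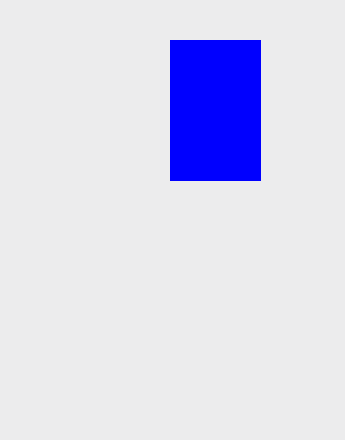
x0 = 170; y0 = 40; x1 = 260; y1 = 180; c = 'blue'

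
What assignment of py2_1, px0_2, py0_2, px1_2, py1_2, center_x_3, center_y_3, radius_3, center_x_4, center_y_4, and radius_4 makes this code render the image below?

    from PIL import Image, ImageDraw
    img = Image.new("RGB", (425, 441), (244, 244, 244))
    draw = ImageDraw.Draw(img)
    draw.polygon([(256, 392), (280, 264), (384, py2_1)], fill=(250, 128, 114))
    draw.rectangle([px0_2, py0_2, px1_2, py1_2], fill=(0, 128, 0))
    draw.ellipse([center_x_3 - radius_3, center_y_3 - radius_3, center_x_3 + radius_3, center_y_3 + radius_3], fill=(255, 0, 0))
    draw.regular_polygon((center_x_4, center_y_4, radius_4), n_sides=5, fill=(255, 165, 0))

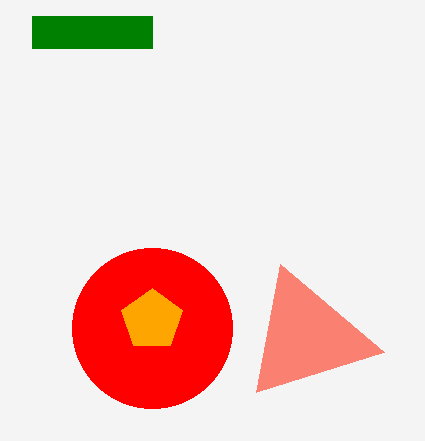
py2_1 = 352, px0_2 = 32, py0_2 = 16, px1_2 = 152, py1_2 = 48, center_x_3 = 152, center_y_3 = 328, radius_3 = 80, center_x_4 = 152, center_y_4 = 320, radius_4 = 32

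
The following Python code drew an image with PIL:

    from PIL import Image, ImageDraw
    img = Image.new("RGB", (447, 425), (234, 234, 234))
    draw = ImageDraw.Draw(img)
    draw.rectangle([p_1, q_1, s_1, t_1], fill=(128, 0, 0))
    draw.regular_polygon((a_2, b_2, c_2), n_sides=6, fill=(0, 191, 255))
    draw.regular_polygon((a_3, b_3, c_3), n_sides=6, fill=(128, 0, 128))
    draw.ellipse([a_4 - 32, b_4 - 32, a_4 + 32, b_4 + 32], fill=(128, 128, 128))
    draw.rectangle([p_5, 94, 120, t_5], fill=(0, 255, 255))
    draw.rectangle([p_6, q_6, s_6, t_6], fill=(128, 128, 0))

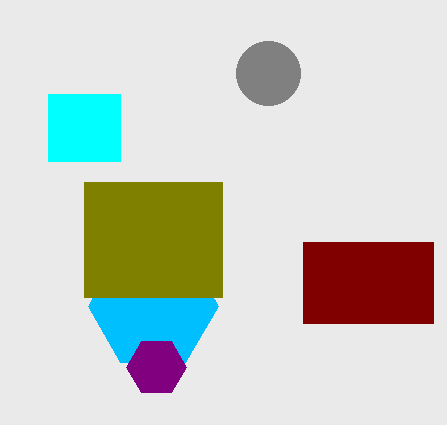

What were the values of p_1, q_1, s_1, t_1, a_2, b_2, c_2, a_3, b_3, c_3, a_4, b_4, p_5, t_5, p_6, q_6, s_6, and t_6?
p_1 = 303
q_1 = 242
s_1 = 433
t_1 = 323
a_2 = 153
b_2 = 306
c_2 = 65
a_3 = 156
b_3 = 367
c_3 = 30
a_4 = 268
b_4 = 73
p_5 = 48
t_5 = 161
p_6 = 84
q_6 = 182
s_6 = 222
t_6 = 297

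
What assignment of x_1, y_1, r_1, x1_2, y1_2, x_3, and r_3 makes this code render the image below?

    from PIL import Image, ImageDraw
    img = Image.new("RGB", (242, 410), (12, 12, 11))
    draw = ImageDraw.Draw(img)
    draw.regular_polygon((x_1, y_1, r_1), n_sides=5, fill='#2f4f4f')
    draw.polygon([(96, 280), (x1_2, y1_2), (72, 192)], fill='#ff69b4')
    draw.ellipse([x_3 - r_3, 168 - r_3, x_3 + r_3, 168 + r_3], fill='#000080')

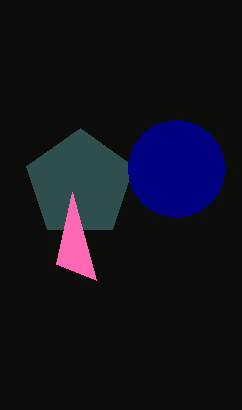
x_1 = 80
y_1 = 184
r_1 = 56
x1_2 = 56
y1_2 = 264
x_3 = 176
r_3 = 48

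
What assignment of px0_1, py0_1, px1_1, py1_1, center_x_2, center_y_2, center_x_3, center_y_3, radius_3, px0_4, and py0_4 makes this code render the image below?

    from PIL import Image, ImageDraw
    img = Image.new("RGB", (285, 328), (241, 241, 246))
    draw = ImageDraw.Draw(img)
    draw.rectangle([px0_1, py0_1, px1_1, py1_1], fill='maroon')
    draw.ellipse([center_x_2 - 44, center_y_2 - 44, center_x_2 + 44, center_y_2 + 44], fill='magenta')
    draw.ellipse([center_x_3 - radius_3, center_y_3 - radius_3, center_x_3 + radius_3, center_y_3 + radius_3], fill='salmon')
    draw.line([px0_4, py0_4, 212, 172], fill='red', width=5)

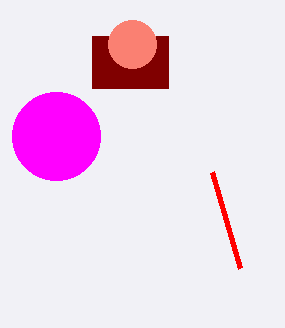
px0_1 = 92; py0_1 = 36; px1_1 = 168; py1_1 = 88; center_x_2 = 56; center_y_2 = 136; center_x_3 = 132; center_y_3 = 44; radius_3 = 24; px0_4 = 240; py0_4 = 268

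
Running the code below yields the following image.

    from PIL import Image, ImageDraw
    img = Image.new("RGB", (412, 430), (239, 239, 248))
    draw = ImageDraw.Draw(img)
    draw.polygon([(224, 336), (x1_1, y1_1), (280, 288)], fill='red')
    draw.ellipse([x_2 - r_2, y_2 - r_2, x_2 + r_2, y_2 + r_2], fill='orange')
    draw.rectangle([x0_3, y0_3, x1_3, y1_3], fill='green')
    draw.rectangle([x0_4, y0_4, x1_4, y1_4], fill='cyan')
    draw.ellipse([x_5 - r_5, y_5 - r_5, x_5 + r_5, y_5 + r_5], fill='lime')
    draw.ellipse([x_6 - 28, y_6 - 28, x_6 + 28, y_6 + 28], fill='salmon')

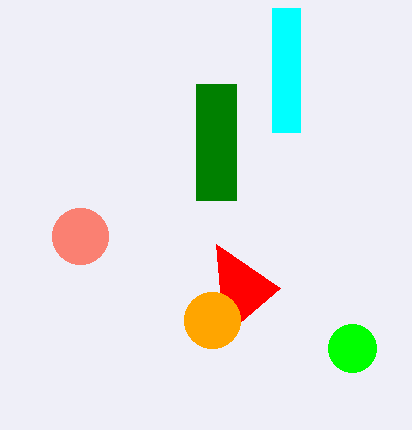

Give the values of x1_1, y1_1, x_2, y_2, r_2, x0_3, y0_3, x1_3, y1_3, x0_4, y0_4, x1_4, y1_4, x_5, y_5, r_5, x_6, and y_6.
x1_1 = 216, y1_1 = 244, x_2 = 212, y_2 = 320, r_2 = 28, x0_3 = 196, y0_3 = 84, x1_3 = 236, y1_3 = 200, x0_4 = 272, y0_4 = 8, x1_4 = 300, y1_4 = 132, x_5 = 352, y_5 = 348, r_5 = 24, x_6 = 80, y_6 = 236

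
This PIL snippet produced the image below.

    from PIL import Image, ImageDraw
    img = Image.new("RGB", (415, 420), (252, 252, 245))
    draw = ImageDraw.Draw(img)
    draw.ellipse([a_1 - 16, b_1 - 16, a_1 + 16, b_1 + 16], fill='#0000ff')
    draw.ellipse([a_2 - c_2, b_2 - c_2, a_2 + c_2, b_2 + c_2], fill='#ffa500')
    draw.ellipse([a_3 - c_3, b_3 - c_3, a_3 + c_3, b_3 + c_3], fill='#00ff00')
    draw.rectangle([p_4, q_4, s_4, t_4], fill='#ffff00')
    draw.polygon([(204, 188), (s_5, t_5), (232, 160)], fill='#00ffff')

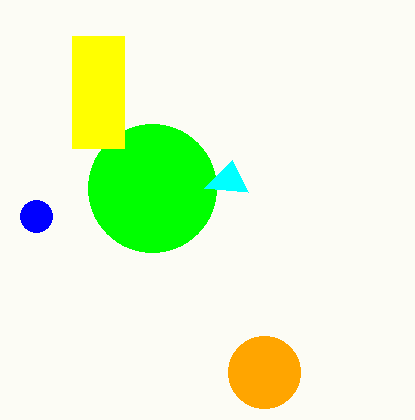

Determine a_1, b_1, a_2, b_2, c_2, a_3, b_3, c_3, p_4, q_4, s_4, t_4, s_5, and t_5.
a_1 = 36; b_1 = 216; a_2 = 264; b_2 = 372; c_2 = 36; a_3 = 152; b_3 = 188; c_3 = 64; p_4 = 72; q_4 = 36; s_4 = 124; t_4 = 148; s_5 = 248; t_5 = 192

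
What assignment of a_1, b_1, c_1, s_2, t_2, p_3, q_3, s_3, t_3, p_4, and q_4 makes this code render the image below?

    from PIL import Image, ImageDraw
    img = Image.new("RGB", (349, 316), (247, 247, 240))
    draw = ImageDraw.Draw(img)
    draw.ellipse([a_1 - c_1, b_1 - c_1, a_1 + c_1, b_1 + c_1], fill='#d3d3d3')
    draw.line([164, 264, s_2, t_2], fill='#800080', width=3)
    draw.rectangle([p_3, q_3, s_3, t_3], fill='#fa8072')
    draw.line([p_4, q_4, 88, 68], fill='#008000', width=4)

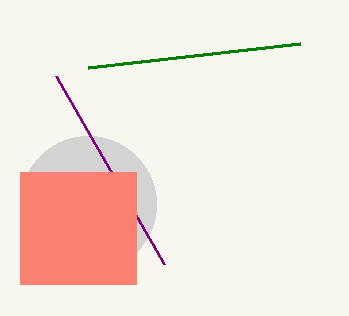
a_1 = 88; b_1 = 204; c_1 = 68; s_2 = 56; t_2 = 76; p_3 = 20; q_3 = 172; s_3 = 136; t_3 = 284; p_4 = 300; q_4 = 44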